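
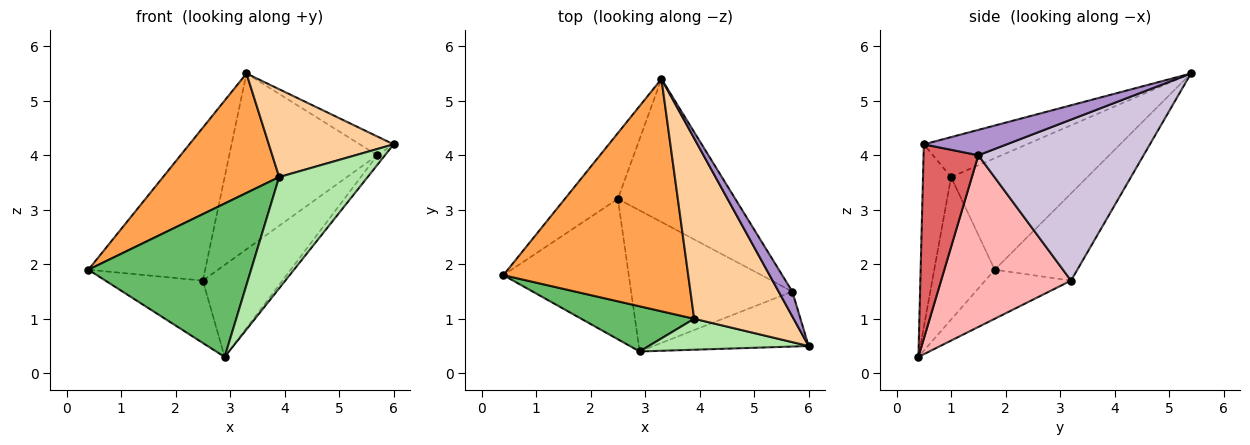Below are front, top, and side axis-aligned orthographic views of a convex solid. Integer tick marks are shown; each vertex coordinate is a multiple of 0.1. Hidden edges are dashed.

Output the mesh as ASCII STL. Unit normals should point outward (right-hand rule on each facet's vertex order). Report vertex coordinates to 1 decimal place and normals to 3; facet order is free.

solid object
 facet normal -0.545 0.770 -0.331
  outer loop
   vertex 2.5 3.2 1.7
   vertex 0.4 1.8 1.9
   vertex 3.3 5.4 5.5
  endloop
 endfacet
 facet normal -0.337 0.382 -0.861
  outer loop
   vertex 2.5 3.2 1.7
   vertex 2.9 0.4 0.3
   vertex 0.4 1.8 1.9
  endloop
 endfacet
 facet normal -0.473 -0.403 0.784
  outer loop
   vertex 3.9 1.0 3.6
   vertex 3.3 5.4 5.5
   vertex 0.4 1.8 1.9
  endloop
 endfacet
 facet normal -0.340 -0.412 0.846
  outer loop
   vertex 3.9 1.0 3.6
   vertex 6.0 0.5 4.2
   vertex 3.3 5.4 5.5
  endloop
 endfacet
 facet normal -0.336 -0.904 0.266
  outer loop
   vertex 3.9 1.0 3.6
   vertex 0.4 1.8 1.9
   vertex 2.9 0.4 0.3
  endloop
 endfacet
 facet normal -0.293 -0.921 0.256
  outer loop
   vertex 3.9 1.0 3.6
   vertex 2.9 0.4 0.3
   vertex 6.0 0.5 4.2
  endloop
 endfacet
 facet normal 0.777 0.109 -0.620
  outer loop
   vertex 5.7 1.5 4.0
   vertex 6.0 0.5 4.2
   vertex 2.9 0.4 0.3
  endloop
 endfacet
 facet normal 0.666 0.408 -0.625
  outer loop
   vertex 5.7 1.5 4.0
   vertex 2.9 0.4 0.3
   vertex 2.5 3.2 1.7
  endloop
 endfacet
 facet normal 0.828 0.338 0.447
  outer loop
   vertex 5.7 1.5 4.0
   vertex 3.3 5.4 5.5
   vertex 6.0 0.5 4.2
  endloop
 endfacet
 facet normal 0.655 0.586 -0.477
  outer loop
   vertex 5.7 1.5 4.0
   vertex 2.5 3.2 1.7
   vertex 3.3 5.4 5.5
  endloop
 endfacet
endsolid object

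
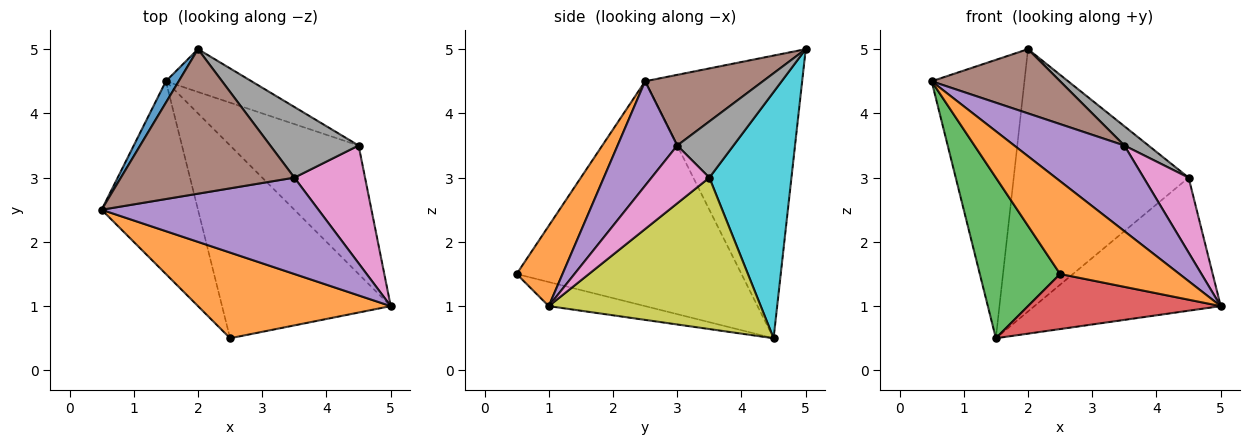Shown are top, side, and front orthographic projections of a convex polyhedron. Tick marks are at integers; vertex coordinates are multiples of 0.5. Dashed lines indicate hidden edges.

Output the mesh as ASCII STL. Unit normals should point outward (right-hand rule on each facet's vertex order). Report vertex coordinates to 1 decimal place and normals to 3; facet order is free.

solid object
 facet normal -0.860 0.508 0.039
  outer loop
   vertex 1.5 4.5 0.5
   vertex 0.5 2.5 4.5
   vertex 2.0 5.0 5.0
  endloop
 endfacet
 facet normal 0.272 -0.707 0.653
  outer loop
   vertex 2.5 0.5 1.5
   vertex 5.0 1.0 1.0
   vertex 0.5 2.5 4.5
  endloop
 endfacet
 facet normal -0.873 -0.312 -0.374
  outer loop
   vertex 2.5 0.5 1.5
   vertex 0.5 2.5 4.5
   vertex 1.5 4.5 0.5
  endloop
 endfacet
 facet normal -0.136 -0.272 -0.953
  outer loop
   vertex 2.5 0.5 1.5
   vertex 1.5 4.5 0.5
   vertex 5.0 1.0 1.0
  endloop
 endfacet
 facet normal 0.339 -0.625 0.703
  outer loop
   vertex 3.5 3.0 3.5
   vertex 0.5 2.5 4.5
   vertex 5.0 1.0 1.0
  endloop
 endfacet
 facet normal 0.349 -0.381 0.856
  outer loop
   vertex 3.5 3.0 3.5
   vertex 2.0 5.0 5.0
   vertex 0.5 2.5 4.5
  endloop
 endfacet
 facet normal 0.568 -0.442 0.694
  outer loop
   vertex 4.5 3.5 3.0
   vertex 3.5 3.0 3.5
   vertex 5.0 1.0 1.0
  endloop
 endfacet
 facet normal 0.523 -0.224 0.822
  outer loop
   vertex 4.5 3.5 3.0
   vertex 2.0 5.0 5.0
   vertex 3.5 3.0 3.5
  endloop
 endfacet
 facet normal 0.633 0.557 -0.537
  outer loop
   vertex 4.5 3.5 3.0
   vertex 5.0 1.0 1.0
   vertex 1.5 4.5 0.5
  endloop
 endfacet
 facet normal 0.420 0.896 -0.146
  outer loop
   vertex 4.5 3.5 3.0
   vertex 1.5 4.5 0.5
   vertex 2.0 5.0 5.0
  endloop
 endfacet
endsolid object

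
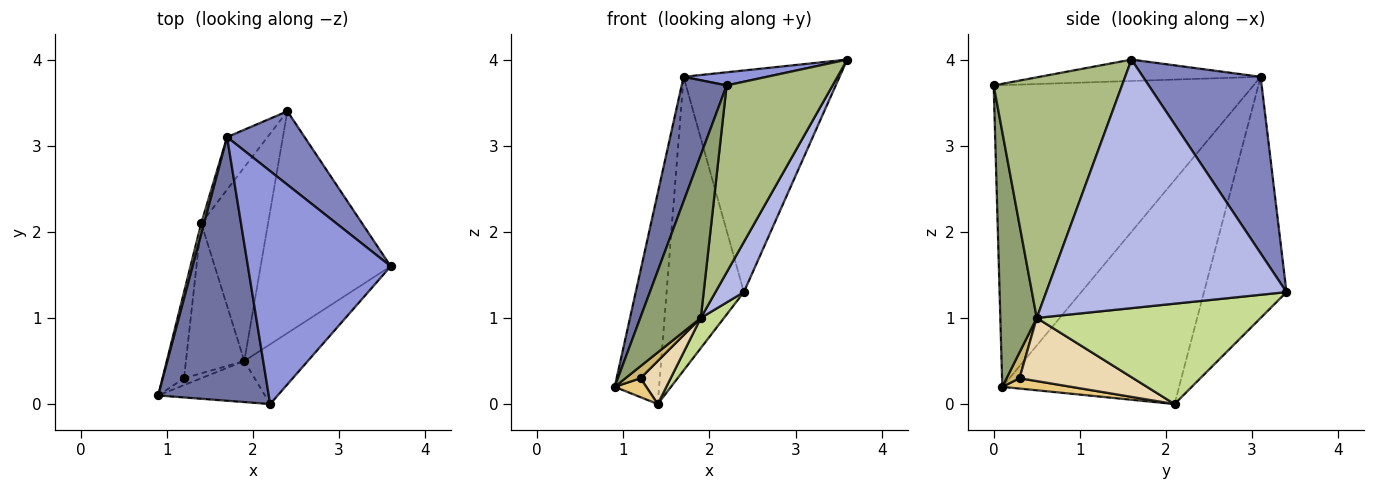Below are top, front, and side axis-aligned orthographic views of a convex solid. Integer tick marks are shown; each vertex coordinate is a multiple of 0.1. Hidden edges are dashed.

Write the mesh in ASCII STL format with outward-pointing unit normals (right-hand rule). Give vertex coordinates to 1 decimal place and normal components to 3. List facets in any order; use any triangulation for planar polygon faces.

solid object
 facet normal -0.927 -0.160 0.340
  outer loop
   vertex 1.7 3.1 3.8
   vertex 0.9 0.1 0.2
   vertex 2.2 0.0 3.7
  endloop
 endfacet
 facet normal 0.582 0.772 0.256
  outer loop
   vertex 1.7 3.1 3.8
   vertex 3.6 1.6 4.0
   vertex 2.4 3.4 1.3
  endloop
 endfacet
 facet normal -0.148 -0.056 0.987
  outer loop
   vertex 1.7 3.1 3.8
   vertex 2.2 0.0 3.7
   vertex 3.6 1.6 4.0
  endloop
 endfacet
 facet normal 0.881 -0.104 -0.461
  outer loop
   vertex 1.9 0.5 1.0
   vertex 2.4 3.4 1.3
   vertex 3.6 1.6 4.0
  endloop
 endfacet
 facet normal 0.504 -0.838 -0.211
  outer loop
   vertex 1.9 0.5 1.0
   vertex 2.2 0.0 3.7
   vertex 0.9 0.1 0.2
  endloop
 endfacet
 facet normal 0.756 -0.624 -0.199
  outer loop
   vertex 1.9 0.5 1.0
   vertex 3.6 1.6 4.0
   vertex 2.2 0.0 3.7
  endloop
 endfacet
 facet normal 0.829 -0.086 -0.552
  outer loop
   vertex 1.4 2.1 0.0
   vertex 2.4 3.4 1.3
   vertex 1.9 0.5 1.0
  endloop
 endfacet
 facet normal -0.970 0.244 0.012
  outer loop
   vertex 1.4 2.1 0.0
   vertex 0.9 0.1 0.2
   vertex 1.7 3.1 3.8
  endloop
 endfacet
 facet normal -0.724 0.679 -0.121
  outer loop
   vertex 1.4 2.1 0.0
   vertex 1.7 3.1 3.8
   vertex 2.4 3.4 1.3
  endloop
 endfacet
 facet normal 0.597 -0.697 -0.398
  outer loop
   vertex 1.2 0.3 0.3
   vertex 1.9 0.5 1.0
   vertex 0.9 0.1 0.2
  endloop
 endfacet
 facet normal 0.424 -0.195 -0.884
  outer loop
   vertex 1.2 0.3 0.3
   vertex 0.9 0.1 0.2
   vertex 1.4 2.1 0.0
  endloop
 endfacet
 facet normal 0.721 -0.191 -0.666
  outer loop
   vertex 1.2 0.3 0.3
   vertex 1.4 2.1 0.0
   vertex 1.9 0.5 1.0
  endloop
 endfacet
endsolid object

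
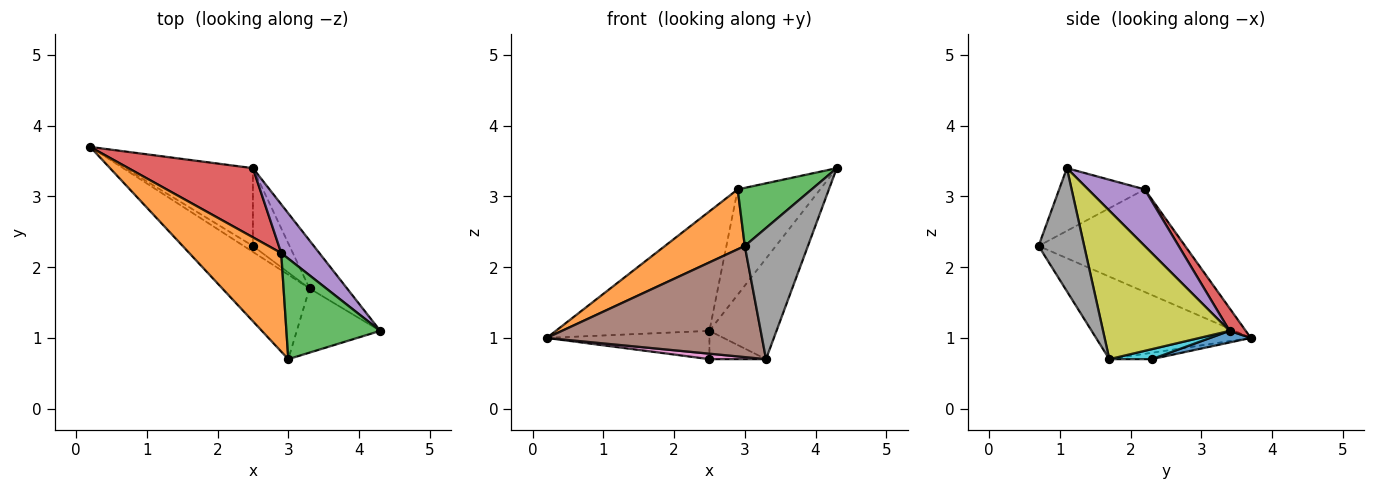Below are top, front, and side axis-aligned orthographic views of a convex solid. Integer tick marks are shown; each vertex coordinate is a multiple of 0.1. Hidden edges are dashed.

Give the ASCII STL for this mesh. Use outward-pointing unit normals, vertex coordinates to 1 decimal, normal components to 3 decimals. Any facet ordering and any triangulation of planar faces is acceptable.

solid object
 facet normal 0.085 0.341 -0.936
  outer loop
   vertex 2.5 3.4 1.1
   vertex 2.5 2.3 0.7
   vertex 0.2 3.7 1.0
  endloop
 endfacet
 facet normal -0.690 -0.376 0.619
  outer loop
   vertex 2.9 2.2 3.1
   vertex 0.2 3.7 1.0
   vertex 3.0 0.7 2.3
  endloop
 endfacet
 facet normal -0.501 -0.433 0.749
  outer loop
   vertex 2.9 2.2 3.1
   vertex 3.0 0.7 2.3
   vertex 4.3 1.1 3.4
  endloop
 endfacet
 facet normal 0.091 0.862 0.499
  outer loop
   vertex 2.9 2.2 3.1
   vertex 2.5 3.4 1.1
   vertex 0.2 3.7 1.0
  endloop
 endfacet
 facet normal 0.529 0.770 0.356
  outer loop
   vertex 2.9 2.2 3.1
   vertex 4.3 1.1 3.4
   vertex 2.5 3.4 1.1
  endloop
 endfacet
 facet normal -0.497 -0.691 -0.525
  outer loop
   vertex 3.3 1.7 0.7
   vertex 3.0 0.7 2.3
   vertex 0.2 3.7 1.0
  endloop
 endfacet
 facet normal -0.453 -0.605 -0.655
  outer loop
   vertex 3.3 1.7 0.7
   vertex 0.2 3.7 1.0
   vertex 2.5 2.3 0.7
  endloop
 endfacet
 facet normal 0.544 -0.754 -0.369
  outer loop
   vertex 3.3 1.7 0.7
   vertex 4.3 1.1 3.4
   vertex 3.0 0.7 2.3
  endloop
 endfacet
 facet normal 0.862 0.457 -0.218
  outer loop
   vertex 3.3 1.7 0.7
   vertex 2.5 3.4 1.1
   vertex 4.3 1.1 3.4
  endloop
 endfacet
 facet normal 0.248 0.331 -0.910
  outer loop
   vertex 3.3 1.7 0.7
   vertex 2.5 2.3 0.7
   vertex 2.5 3.4 1.1
  endloop
 endfacet
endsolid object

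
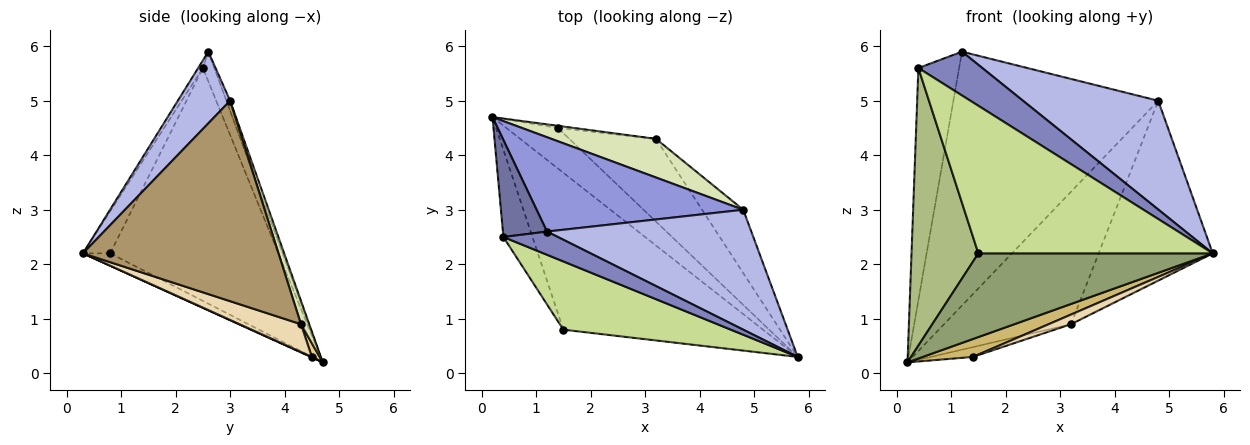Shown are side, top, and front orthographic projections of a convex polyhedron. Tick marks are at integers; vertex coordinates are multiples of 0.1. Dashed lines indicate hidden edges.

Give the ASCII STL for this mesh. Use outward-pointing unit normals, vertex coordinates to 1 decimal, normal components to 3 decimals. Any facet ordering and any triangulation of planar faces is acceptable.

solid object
 facet normal -0.252 0.893 0.373
  outer loop
   vertex 0.4 2.5 5.6
   vertex 1.2 2.6 5.9
   vertex 0.2 4.7 0.2
  endloop
 endfacet
 facet normal -0.065 -0.882 0.467
  outer loop
   vertex 0.4 2.5 5.6
   vertex 5.8 0.3 2.2
   vertex 1.2 2.6 5.9
  endloop
 endfacet
 facet normal -0.017 0.937 0.348
  outer loop
   vertex 4.8 3.0 5.0
   vertex 0.2 4.7 0.2
   vertex 1.2 2.6 5.9
  endloop
 endfacet
 facet normal 0.251 -0.650 0.717
  outer loop
   vertex 4.8 3.0 5.0
   vertex 1.2 2.6 5.9
   vertex 5.8 0.3 2.2
  endloop
 endfacet
 facet normal -0.055 -0.470 -0.881
  outer loop
   vertex 1.5 0.8 2.2
   vertex 0.2 4.7 0.2
   vertex 5.8 0.3 2.2
  endloop
 endfacet
 facet normal -0.923 -0.367 -0.115
  outer loop
   vertex 1.5 0.8 2.2
   vertex 0.4 2.5 5.6
   vertex 0.2 4.7 0.2
  endloop
 endfacet
 facet normal -0.105 -0.903 0.417
  outer loop
   vertex 1.5 0.8 2.2
   vertex 5.8 0.3 2.2
   vertex 0.4 2.5 5.6
  endloop
 endfacet
 facet normal 0.063 0.958 0.279
  outer loop
   vertex 3.2 4.3 0.9
   vertex 0.2 4.7 0.2
   vertex 4.8 3.0 5.0
  endloop
 endfacet
 facet normal 0.851 0.496 -0.175
  outer loop
   vertex 3.2 4.3 0.9
   vertex 4.8 3.0 5.0
   vertex 5.8 0.3 2.2
  endloop
 endfacet
 facet normal 0.009 -0.404 -0.914
  outer loop
   vertex 1.4 4.5 0.3
   vertex 5.8 0.3 2.2
   vertex 0.2 4.7 0.2
  endloop
 endfacet
 facet normal 0.178 0.961 -0.213
  outer loop
   vertex 1.4 4.5 0.3
   vertex 0.2 4.7 0.2
   vertex 3.2 4.3 0.9
  endloop
 endfacet
 facet normal 0.303 -0.111 -0.946
  outer loop
   vertex 1.4 4.5 0.3
   vertex 3.2 4.3 0.9
   vertex 5.8 0.3 2.2
  endloop
 endfacet
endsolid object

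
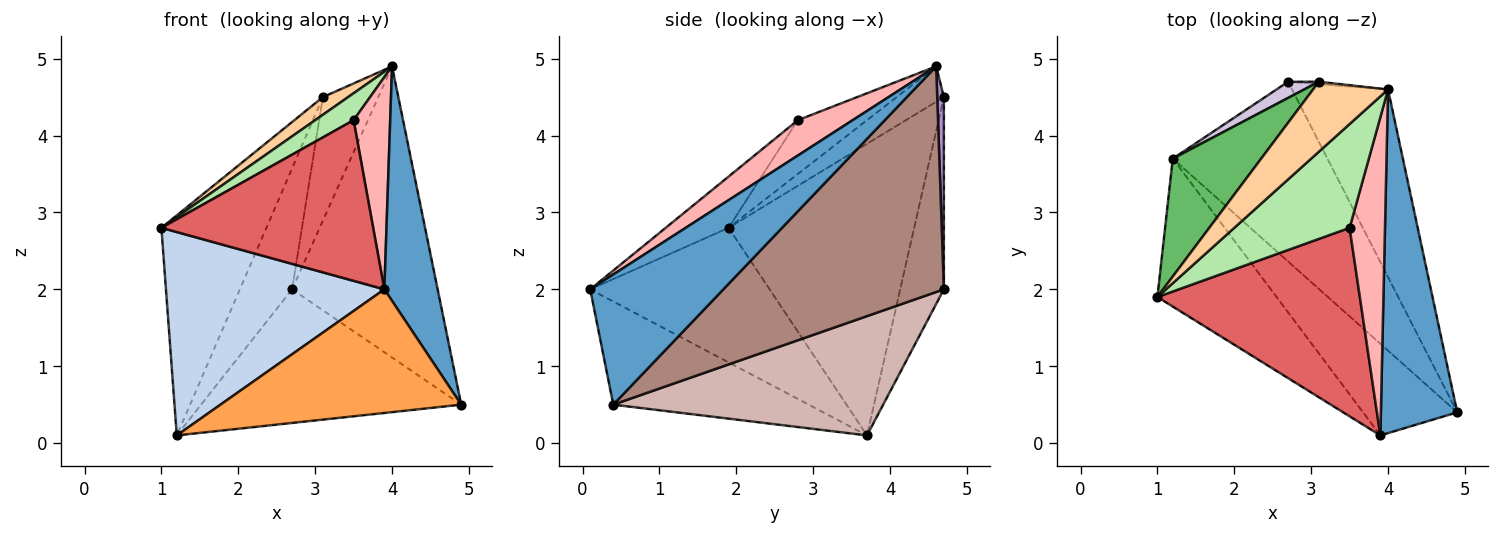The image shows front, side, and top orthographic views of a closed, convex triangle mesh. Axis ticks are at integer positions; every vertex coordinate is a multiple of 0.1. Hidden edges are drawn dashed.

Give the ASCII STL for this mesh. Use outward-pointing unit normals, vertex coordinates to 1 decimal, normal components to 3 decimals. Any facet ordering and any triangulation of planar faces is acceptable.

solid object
 facet normal 0.815 -0.326 0.478
  outer loop
   vertex 3.9 0.1 2.0
   vertex 4.9 0.4 0.5
   vertex 4.0 4.6 4.9
  endloop
 endfacet
 facet normal -0.553 -0.674 -0.490
  outer loop
   vertex 3.9 0.1 2.0
   vertex 1.0 1.9 2.8
   vertex 1.2 3.7 0.1
  endloop
 endfacet
 facet normal -0.546 -0.673 -0.499
  outer loop
   vertex 3.9 0.1 2.0
   vertex 1.2 3.7 0.1
   vertex 4.9 0.4 0.5
  endloop
 endfacet
 facet normal -0.416 -0.223 0.881
  outer loop
   vertex 3.1 4.7 4.5
   vertex 1.0 1.9 2.8
   vertex 4.0 4.6 4.9
  endloop
 endfacet
 facet normal -0.841 0.476 0.255
  outer loop
   vertex 3.1 4.7 4.5
   vertex 1.2 3.7 0.1
   vertex 1.0 1.9 2.8
  endloop
 endfacet
 facet normal -0.412 -0.229 0.882
  outer loop
   vertex 3.5 2.8 4.2
   vertex 4.0 4.6 4.9
   vertex 1.0 1.9 2.8
  endloop
 endfacet
 facet normal -0.189 -0.637 0.747
  outer loop
   vertex 3.5 2.8 4.2
   vertex 1.0 1.9 2.8
   vertex 3.9 0.1 2.0
  endloop
 endfacet
 facet normal 0.640 -0.426 0.640
  outer loop
   vertex 3.5 2.8 4.2
   vertex 3.9 0.1 2.0
   vertex 4.0 4.6 4.9
  endloop
 endfacet
 facet normal 0.119 0.993 -0.019
  outer loop
   vertex 2.7 4.7 2.0
   vertex 3.1 4.7 4.5
   vertex 4.0 4.6 4.9
  endloop
 endfacet
 facet normal -0.638 0.763 0.102
  outer loop
   vertex 2.7 4.7 2.0
   vertex 1.2 3.7 0.1
   vertex 3.1 4.7 4.5
  endloop
 endfacet
 facet normal 0.786 0.519 -0.335
  outer loop
   vertex 2.7 4.7 2.0
   vertex 4.0 4.6 4.9
   vertex 4.9 0.4 0.5
  endloop
 endfacet
 facet normal 0.526 0.507 -0.682
  outer loop
   vertex 2.7 4.7 2.0
   vertex 4.9 0.4 0.5
   vertex 1.2 3.7 0.1
  endloop
 endfacet
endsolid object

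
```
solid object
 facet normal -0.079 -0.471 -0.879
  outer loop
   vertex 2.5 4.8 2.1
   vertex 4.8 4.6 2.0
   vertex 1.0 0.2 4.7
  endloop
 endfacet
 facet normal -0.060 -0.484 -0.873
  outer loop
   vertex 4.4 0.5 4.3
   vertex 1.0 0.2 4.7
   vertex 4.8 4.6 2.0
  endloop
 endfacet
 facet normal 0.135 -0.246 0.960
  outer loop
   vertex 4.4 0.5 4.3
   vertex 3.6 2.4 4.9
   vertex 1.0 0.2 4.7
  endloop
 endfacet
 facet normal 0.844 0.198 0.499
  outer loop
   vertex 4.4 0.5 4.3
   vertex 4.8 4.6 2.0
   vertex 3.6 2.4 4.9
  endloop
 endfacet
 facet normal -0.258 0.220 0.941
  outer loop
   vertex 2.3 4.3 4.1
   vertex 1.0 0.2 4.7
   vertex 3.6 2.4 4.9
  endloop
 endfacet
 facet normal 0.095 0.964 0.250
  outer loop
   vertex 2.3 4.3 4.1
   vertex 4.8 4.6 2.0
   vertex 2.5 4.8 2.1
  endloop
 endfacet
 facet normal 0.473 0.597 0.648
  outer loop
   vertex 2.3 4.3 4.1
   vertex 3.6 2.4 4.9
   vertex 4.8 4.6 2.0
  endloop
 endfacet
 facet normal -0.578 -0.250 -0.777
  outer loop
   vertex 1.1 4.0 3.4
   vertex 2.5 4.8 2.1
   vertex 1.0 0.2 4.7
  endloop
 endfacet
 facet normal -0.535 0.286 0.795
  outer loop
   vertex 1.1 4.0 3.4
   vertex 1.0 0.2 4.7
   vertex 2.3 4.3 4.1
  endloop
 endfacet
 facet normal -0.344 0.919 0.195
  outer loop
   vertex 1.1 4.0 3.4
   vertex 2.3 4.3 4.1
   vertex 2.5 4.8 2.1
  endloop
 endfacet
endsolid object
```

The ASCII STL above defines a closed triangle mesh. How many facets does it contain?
10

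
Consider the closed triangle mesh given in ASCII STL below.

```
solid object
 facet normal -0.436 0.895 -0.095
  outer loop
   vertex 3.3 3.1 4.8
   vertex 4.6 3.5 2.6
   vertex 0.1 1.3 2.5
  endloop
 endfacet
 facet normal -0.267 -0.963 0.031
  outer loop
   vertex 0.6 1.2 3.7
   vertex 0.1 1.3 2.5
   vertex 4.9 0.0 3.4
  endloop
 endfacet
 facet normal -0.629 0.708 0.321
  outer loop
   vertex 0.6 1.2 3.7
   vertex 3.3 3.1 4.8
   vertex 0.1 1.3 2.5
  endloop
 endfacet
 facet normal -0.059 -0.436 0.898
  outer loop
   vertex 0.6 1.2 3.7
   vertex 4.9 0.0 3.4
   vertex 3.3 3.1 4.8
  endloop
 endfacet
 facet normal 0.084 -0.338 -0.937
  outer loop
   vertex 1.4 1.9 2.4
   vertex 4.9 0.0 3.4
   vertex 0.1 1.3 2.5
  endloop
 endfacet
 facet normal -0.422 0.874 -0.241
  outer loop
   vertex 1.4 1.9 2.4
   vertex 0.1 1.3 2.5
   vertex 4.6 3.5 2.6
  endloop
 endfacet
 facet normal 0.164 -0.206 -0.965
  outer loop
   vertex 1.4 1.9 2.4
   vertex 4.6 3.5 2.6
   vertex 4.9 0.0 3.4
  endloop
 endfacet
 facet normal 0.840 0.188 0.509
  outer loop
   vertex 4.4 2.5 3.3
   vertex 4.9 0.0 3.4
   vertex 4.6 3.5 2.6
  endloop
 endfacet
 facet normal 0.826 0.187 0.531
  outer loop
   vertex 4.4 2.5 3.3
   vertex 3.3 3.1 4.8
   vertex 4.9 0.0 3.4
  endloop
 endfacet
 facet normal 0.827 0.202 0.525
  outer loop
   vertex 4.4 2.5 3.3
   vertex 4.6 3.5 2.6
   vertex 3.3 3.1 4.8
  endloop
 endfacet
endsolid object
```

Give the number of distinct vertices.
7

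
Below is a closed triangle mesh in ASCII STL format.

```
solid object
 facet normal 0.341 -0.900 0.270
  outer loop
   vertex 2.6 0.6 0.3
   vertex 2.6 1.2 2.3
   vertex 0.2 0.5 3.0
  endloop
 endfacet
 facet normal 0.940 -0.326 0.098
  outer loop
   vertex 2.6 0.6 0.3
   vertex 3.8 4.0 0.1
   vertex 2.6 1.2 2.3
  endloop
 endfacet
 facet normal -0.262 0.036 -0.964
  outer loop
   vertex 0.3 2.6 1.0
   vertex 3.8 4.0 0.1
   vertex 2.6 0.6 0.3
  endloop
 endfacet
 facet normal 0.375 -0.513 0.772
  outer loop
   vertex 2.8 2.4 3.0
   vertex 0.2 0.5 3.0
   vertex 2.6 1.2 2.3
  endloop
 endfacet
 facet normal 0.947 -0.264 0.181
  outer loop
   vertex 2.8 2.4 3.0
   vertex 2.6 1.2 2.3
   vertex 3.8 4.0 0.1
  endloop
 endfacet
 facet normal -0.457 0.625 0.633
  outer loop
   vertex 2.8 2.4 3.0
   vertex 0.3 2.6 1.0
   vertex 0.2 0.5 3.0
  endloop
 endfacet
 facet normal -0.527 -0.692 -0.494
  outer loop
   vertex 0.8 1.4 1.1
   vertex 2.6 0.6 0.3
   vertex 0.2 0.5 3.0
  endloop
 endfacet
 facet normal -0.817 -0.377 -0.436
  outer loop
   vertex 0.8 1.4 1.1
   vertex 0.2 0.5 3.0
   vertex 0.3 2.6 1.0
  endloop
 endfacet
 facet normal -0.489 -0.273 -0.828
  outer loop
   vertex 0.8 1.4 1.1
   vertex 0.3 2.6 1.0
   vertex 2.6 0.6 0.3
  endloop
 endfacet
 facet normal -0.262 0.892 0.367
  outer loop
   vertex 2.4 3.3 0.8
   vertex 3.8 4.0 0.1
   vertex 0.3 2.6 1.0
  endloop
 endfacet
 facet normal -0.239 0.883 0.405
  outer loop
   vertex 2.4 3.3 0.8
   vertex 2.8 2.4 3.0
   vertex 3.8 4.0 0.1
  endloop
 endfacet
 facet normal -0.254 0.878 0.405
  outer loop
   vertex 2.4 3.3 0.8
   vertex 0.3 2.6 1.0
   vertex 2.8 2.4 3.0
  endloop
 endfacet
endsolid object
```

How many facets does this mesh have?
12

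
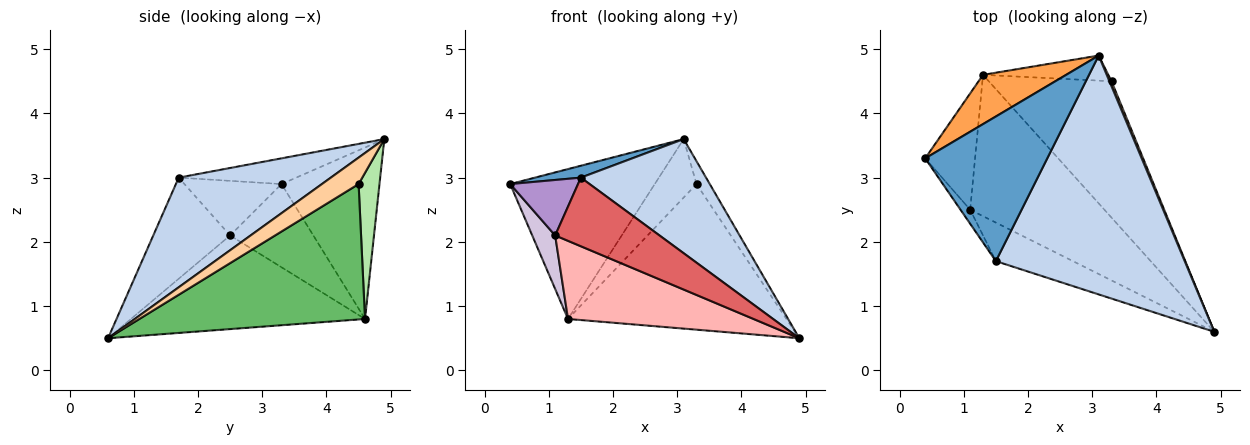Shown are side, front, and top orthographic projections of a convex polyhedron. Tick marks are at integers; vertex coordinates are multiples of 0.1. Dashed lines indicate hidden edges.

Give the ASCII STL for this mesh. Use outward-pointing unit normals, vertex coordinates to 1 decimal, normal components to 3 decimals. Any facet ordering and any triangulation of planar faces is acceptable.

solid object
 facet normal -0.205 -0.080 0.975
  outer loop
   vertex 1.5 1.7 3.0
   vertex 3.1 4.9 3.6
   vertex 0.4 3.3 2.9
  endloop
 endfacet
 facet normal 0.464 -0.382 0.799
  outer loop
   vertex 1.5 1.7 3.0
   vertex 4.9 0.6 0.5
   vertex 3.1 4.9 3.6
  endloop
 endfacet
 facet normal -0.541 0.799 0.262
  outer loop
   vertex 1.3 4.6 0.8
   vertex 0.4 3.3 2.9
   vertex 3.1 4.9 3.6
  endloop
 endfacet
 facet normal 0.938 0.339 0.074
  outer loop
   vertex 3.3 4.5 2.9
   vertex 3.1 4.9 3.6
   vertex 4.9 0.6 0.5
  endloop
 endfacet
 facet normal 0.602 0.583 -0.546
  outer loop
   vertex 3.3 4.5 2.9
   vertex 4.9 0.6 0.5
   vertex 1.3 4.6 0.8
  endloop
 endfacet
 facet normal 0.418 0.835 -0.358
  outer loop
   vertex 3.3 4.5 2.9
   vertex 1.3 4.6 0.8
   vertex 3.1 4.9 3.6
  endloop
 endfacet
 facet normal -0.540 -0.734 -0.412
  outer loop
   vertex 1.1 2.5 2.1
   vertex 4.9 0.6 0.5
   vertex 1.5 1.7 3.0
  endloop
 endfacet
 facet normal -0.521 -0.413 -0.747
  outer loop
   vertex 1.1 2.5 2.1
   vertex 1.3 4.6 0.8
   vertex 4.9 0.6 0.5
  endloop
 endfacet
 facet normal -0.811 -0.567 -0.143
  outer loop
   vertex 1.1 2.5 2.1
   vertex 1.5 1.7 3.0
   vertex 0.4 3.3 2.9
  endloop
 endfacet
 facet normal -0.835 -0.230 -0.500
  outer loop
   vertex 1.1 2.5 2.1
   vertex 0.4 3.3 2.9
   vertex 1.3 4.6 0.8
  endloop
 endfacet
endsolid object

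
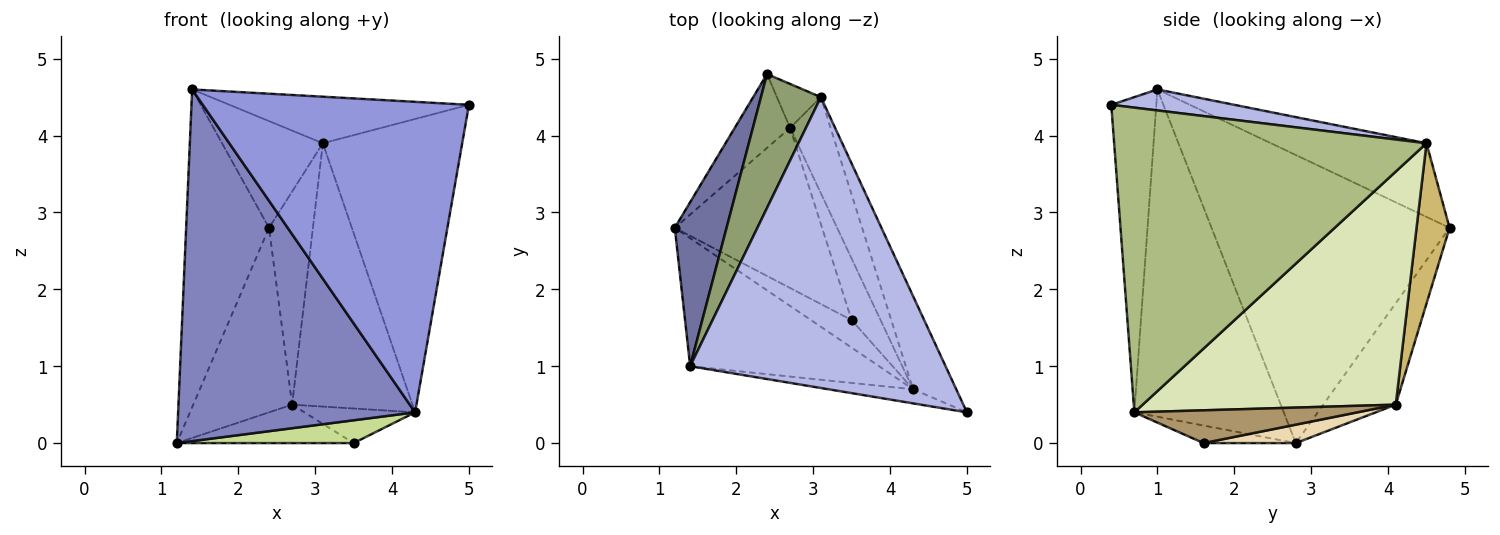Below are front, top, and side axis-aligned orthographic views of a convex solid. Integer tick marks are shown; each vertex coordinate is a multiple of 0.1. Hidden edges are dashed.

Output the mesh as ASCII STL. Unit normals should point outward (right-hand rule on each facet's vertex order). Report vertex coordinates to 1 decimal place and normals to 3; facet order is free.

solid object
 facet normal -0.931 0.324 0.167
  outer loop
   vertex 1.4 1.0 4.6
   vertex 2.4 4.8 2.8
   vertex 1.2 2.8 0.0
  endloop
 endfacet
 facet normal -0.510 -0.808 -0.294
  outer loop
   vertex 4.3 0.7 0.4
   vertex 1.4 1.0 4.6
   vertex 1.2 2.8 0.0
  endloop
 endfacet
 facet normal -0.167 -0.985 -0.045
  outer loop
   vertex 4.3 0.7 0.4
   vertex 5.0 0.4 4.4
   vertex 1.4 1.0 4.6
  endloop
 endfacet
 facet normal 0.081 0.158 0.984
  outer loop
   vertex 3.1 4.5 3.9
   vertex 1.4 1.0 4.6
   vertex 5.0 0.4 4.4
  endloop
 endfacet
 facet normal -0.693 0.449 0.564
  outer loop
   vertex 3.1 4.5 3.9
   vertex 2.4 4.8 2.8
   vertex 1.4 1.0 4.6
  endloop
 endfacet
 facet normal 0.906 0.404 -0.128
  outer loop
   vertex 3.1 4.5 3.9
   vertex 5.0 0.4 4.4
   vertex 4.3 0.7 0.4
  endloop
 endfacet
 facet normal -0.316 -0.605 -0.731
  outer loop
   vertex 3.5 1.6 0.0
   vertex 4.3 0.7 0.4
   vertex 1.2 2.8 0.0
  endloop
 endfacet
 facet normal 0.892 0.424 -0.155
  outer loop
   vertex 2.7 4.1 0.5
   vertex 3.1 4.5 3.9
   vertex 4.3 0.7 0.4
  endloop
 endfacet
 facet normal 0.703 0.349 -0.620
  outer loop
   vertex 2.7 4.1 0.5
   vertex 4.3 0.7 0.4
   vertex 3.5 1.6 0.0
  endloop
 endfacet
 facet normal 0.593 0.788 -0.163
  outer loop
   vertex 2.7 4.1 0.5
   vertex 2.4 4.8 2.8
   vertex 3.1 4.5 3.9
  endloop
 endfacet
 facet normal -0.563 0.767 -0.307
  outer loop
   vertex 2.7 4.1 0.5
   vertex 1.2 2.8 0.0
   vertex 2.4 4.8 2.8
  endloop
 endfacet
 facet normal 0.121 0.232 -0.965
  outer loop
   vertex 2.7 4.1 0.5
   vertex 3.5 1.6 0.0
   vertex 1.2 2.8 0.0
  endloop
 endfacet
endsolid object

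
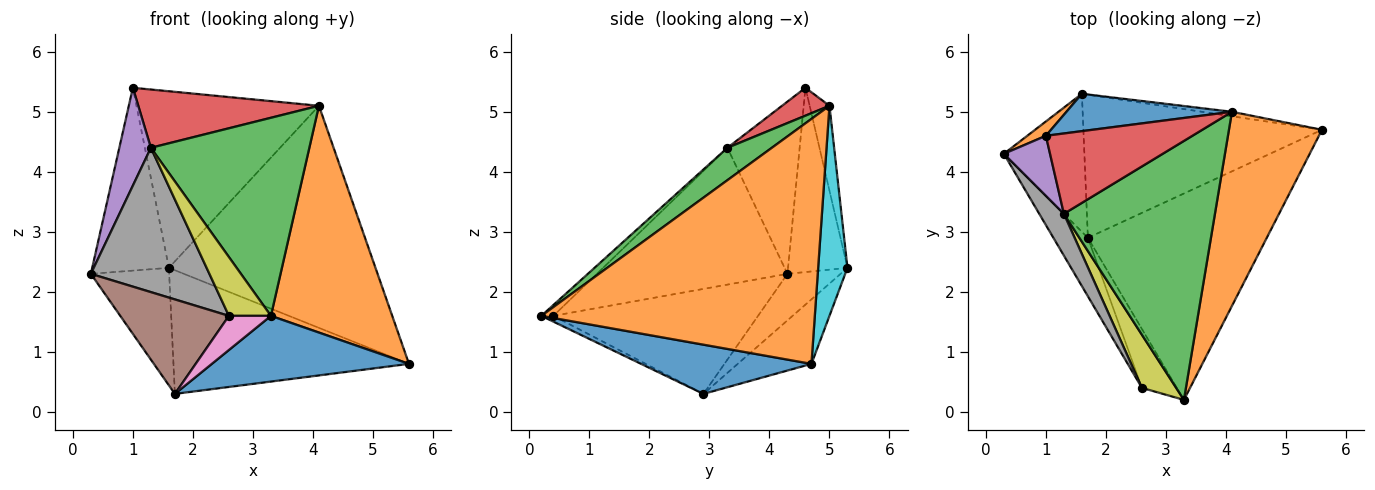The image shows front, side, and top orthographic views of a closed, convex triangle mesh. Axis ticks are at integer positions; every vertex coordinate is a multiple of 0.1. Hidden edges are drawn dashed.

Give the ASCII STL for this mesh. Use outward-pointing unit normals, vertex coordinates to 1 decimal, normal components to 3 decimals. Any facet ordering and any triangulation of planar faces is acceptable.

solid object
 facet normal 0.254 -0.293 -0.922
  outer loop
   vertex 1.7 2.9 0.3
   vertex 5.6 4.7 0.8
   vertex 3.3 0.2 1.6
  endloop
 endfacet
 facet normal -0.612 0.789 0.062
  outer loop
   vertex 1.6 5.3 2.4
   vertex 0.3 4.3 2.3
   vertex 1.0 4.6 5.4
  endloop
 endfacet
 facet normal -0.403 0.593 -0.697
  outer loop
   vertex 1.6 5.3 2.4
   vertex 1.7 2.9 0.3
   vertex 0.3 4.3 2.3
  endloop
 endfacet
 facet normal -0.201 0.640 -0.741
  outer loop
   vertex 1.6 5.3 2.4
   vertex 5.6 4.7 0.8
   vertex 1.7 2.9 0.3
  endloop
 endfacet
 facet normal -0.890 -0.389 0.239
  outer loop
   vertex 1.3 3.3 4.4
   vertex 1.0 4.6 5.4
   vertex 0.3 4.3 2.3
  endloop
 endfacet
 facet normal -0.848 -0.450 -0.279
  outer loop
   vertex 2.6 0.4 1.6
   vertex 0.3 4.3 2.3
   vertex 1.7 2.9 0.3
  endloop
 endfacet
 facet normal -0.142 -0.496 -0.856
  outer loop
   vertex 2.6 0.4 1.6
   vertex 1.7 2.9 0.3
   vertex 3.3 0.2 1.6
  endloop
 endfacet
 facet normal -0.839 -0.522 0.151
  outer loop
   vertex 2.6 0.4 1.6
   vertex 1.3 3.3 4.4
   vertex 0.3 4.3 2.3
  endloop
 endfacet
 facet normal -0.207 -0.726 0.656
  outer loop
   vertex 2.6 0.4 1.6
   vertex 3.3 0.2 1.6
   vertex 1.3 3.3 4.4
  endloop
 endfacet
 facet normal 0.140 0.990 -0.020
  outer loop
   vertex 4.1 5.0 5.1
   vertex 5.6 4.7 0.8
   vertex 1.6 5.3 2.4
  endloop
 endfacet
 facet normal -0.106 0.973 0.206
  outer loop
   vertex 4.1 5.0 5.1
   vertex 1.6 5.3 2.4
   vertex 1.0 4.6 5.4
  endloop
 endfacet
 facet normal 0.864 -0.383 0.328
  outer loop
   vertex 4.1 5.0 5.1
   vertex 3.3 0.2 1.6
   vertex 5.6 4.7 0.8
  endloop
 endfacet
 facet normal 0.168 -0.599 0.783
  outer loop
   vertex 4.1 5.0 5.1
   vertex 1.3 3.3 4.4
   vertex 3.3 0.2 1.6
  endloop
 endfacet
 facet normal 0.152 -0.580 0.800
  outer loop
   vertex 4.1 5.0 5.1
   vertex 1.0 4.6 5.4
   vertex 1.3 3.3 4.4
  endloop
 endfacet
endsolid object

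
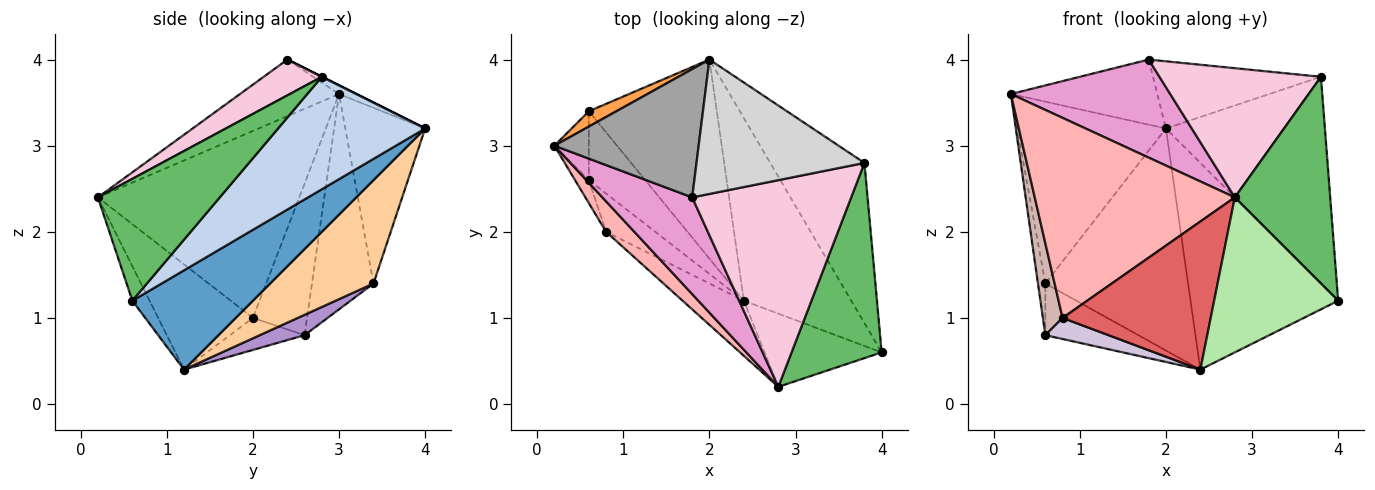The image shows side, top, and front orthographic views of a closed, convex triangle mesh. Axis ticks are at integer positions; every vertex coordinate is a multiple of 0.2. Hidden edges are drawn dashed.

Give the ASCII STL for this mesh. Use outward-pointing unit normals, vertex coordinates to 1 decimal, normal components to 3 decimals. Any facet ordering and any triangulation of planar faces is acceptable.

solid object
 facet normal 0.522 0.639 -0.565
  outer loop
   vertex 2.4 1.2 0.4
   vertex 2.0 4.0 3.2
   vertex 4.0 0.6 1.2
  endloop
 endfacet
 facet normal 0.590 0.638 -0.494
  outer loop
   vertex 3.8 2.8 3.8
   vertex 4.0 0.6 1.2
   vertex 2.0 4.0 3.2
  endloop
 endfacet
 facet normal -0.472 0.879 0.074
  outer loop
   vertex 0.6 3.4 1.4
   vertex 0.2 3.0 3.6
   vertex 2.0 4.0 3.2
  endloop
 endfacet
 facet normal 0.475 0.655 -0.588
  outer loop
   vertex 0.6 3.4 1.4
   vertex 2.0 4.0 3.2
   vertex 2.4 1.2 0.4
  endloop
 endfacet
 facet normal 0.681 -0.533 0.503
  outer loop
   vertex 2.8 0.2 2.4
   vertex 4.0 0.6 1.2
   vertex 3.8 2.8 3.8
  endloop
 endfacet
 facet normal -0.125 -0.897 -0.424
  outer loop
   vertex 2.8 0.2 2.4
   vertex 2.4 1.2 0.4
   vertex 4.0 0.6 1.2
  endloop
 endfacet
 facet normal -0.514 -0.804 -0.299
  outer loop
   vertex 2.8 0.2 2.4
   vertex 0.8 2.0 1.0
   vertex 2.4 1.2 0.4
  endloop
 endfacet
 facet normal -0.705 -0.701 0.107
  outer loop
   vertex 2.8 0.2 2.4
   vertex 0.2 3.0 3.6
   vertex 0.8 2.0 1.0
  endloop
 endfacet
 facet normal 0.278 0.576 -0.769
  outer loop
   vertex 0.6 2.6 0.8
   vertex 0.6 3.4 1.4
   vertex 2.4 1.2 0.4
  endloop
 endfacet
 facet normal -0.495 -0.419 -0.761
  outer loop
   vertex 0.6 2.6 0.8
   vertex 2.4 1.2 0.4
   vertex 0.8 2.0 1.0
  endloop
 endfacet
 facet normal -0.981 0.118 -0.157
  outer loop
   vertex 0.6 2.6 0.8
   vertex 0.2 3.0 3.6
   vertex 0.6 3.4 1.4
  endloop
 endfacet
 facet normal -0.936 -0.341 -0.085
  outer loop
   vertex 0.6 2.6 0.8
   vertex 0.8 2.0 1.0
   vertex 0.2 3.0 3.6
  endloop
 endfacet
 facet normal -0.405 -0.651 0.642
  outer loop
   vertex 1.8 2.4 4.0
   vertex 0.2 3.0 3.6
   vertex 2.8 0.2 2.4
  endloop
 endfacet
 facet normal 0.187 -0.521 0.833
  outer loop
   vertex 1.8 2.4 4.0
   vertex 2.8 0.2 2.4
   vertex 3.8 2.8 3.8
  endloop
 endfacet
 facet normal -0.053 0.452 0.890
  outer loop
   vertex 1.8 2.4 4.0
   vertex 2.0 4.0 3.2
   vertex 0.2 3.0 3.6
  endloop
 endfacet
 facet normal 0.000 0.447 0.894
  outer loop
   vertex 1.8 2.4 4.0
   vertex 3.8 2.8 3.8
   vertex 2.0 4.0 3.2
  endloop
 endfacet
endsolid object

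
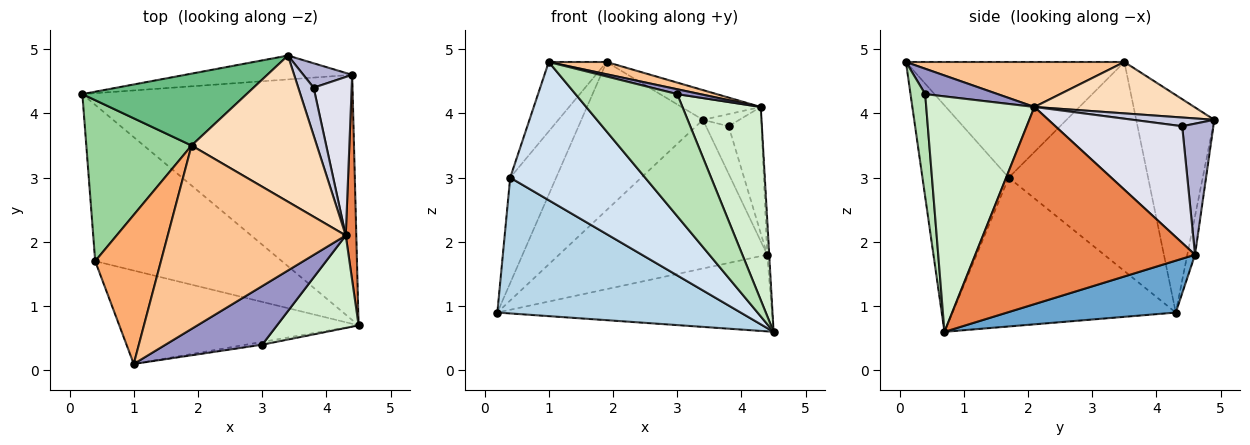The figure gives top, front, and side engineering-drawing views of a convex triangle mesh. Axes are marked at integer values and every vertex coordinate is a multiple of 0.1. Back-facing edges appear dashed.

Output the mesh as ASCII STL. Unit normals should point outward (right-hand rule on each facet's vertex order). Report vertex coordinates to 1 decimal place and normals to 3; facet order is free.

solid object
 facet normal 0.180 0.293 -0.939
  outer loop
   vertex 4.4 4.6 1.8
   vertex 4.5 0.7 0.6
   vertex 0.2 4.3 0.9
  endloop
 endfacet
 facet normal -0.037 0.987 -0.158
  outer loop
   vertex 4.4 4.6 1.8
   vertex 0.2 4.3 0.9
   vertex 3.4 4.9 3.9
  endloop
 endfacet
 facet normal -0.516 -0.562 -0.647
  outer loop
   vertex 0.4 1.7 3.0
   vertex 0.2 4.3 0.9
   vertex 4.5 0.7 0.6
  endloop
 endfacet
 facet normal -0.468 -0.732 -0.495
  outer loop
   vertex 0.4 1.7 3.0
   vertex 4.5 0.7 0.6
   vertex 1.0 0.1 4.8
  endloop
 endfacet
 facet normal 0.999 0.009 0.053
  outer loop
   vertex 4.3 2.1 4.1
   vertex 4.5 0.7 0.6
   vertex 4.4 4.6 1.8
  endloop
 endfacet
 facet normal -0.847 0.224 0.482
  outer loop
   vertex 1.9 3.5 4.8
   vertex 0.4 1.7 3.0
   vertex 1.0 0.1 4.8
  endloop
 endfacet
 facet normal 0.244 -0.065 0.968
  outer loop
   vertex 1.9 3.5 4.8
   vertex 1.0 0.1 4.8
   vertex 4.3 2.1 4.1
  endloop
 endfacet
 facet normal 0.373 0.185 0.909
  outer loop
   vertex 1.9 3.5 4.8
   vertex 4.3 2.1 4.1
   vertex 3.4 4.9 3.9
  endloop
 endfacet
 facet normal -0.500 0.779 0.378
  outer loop
   vertex 1.9 3.5 4.8
   vertex 3.4 4.9 3.9
   vertex 0.2 4.3 0.9
  endloop
 endfacet
 facet normal -0.857 0.283 0.431
  outer loop
   vertex 1.9 3.5 4.8
   vertex 0.2 4.3 0.9
   vertex 0.4 1.7 3.0
  endloop
 endfacet
 facet normal 0.143 -0.989 -0.022
  outer loop
   vertex 3.0 0.4 4.3
   vertex 1.0 0.1 4.8
   vertex 4.5 0.7 0.6
  endloop
 endfacet
 facet normal 0.780 -0.565 0.270
  outer loop
   vertex 3.0 0.4 4.3
   vertex 4.5 0.7 0.6
   vertex 4.3 2.1 4.1
  endloop
 endfacet
 facet normal 0.253 -0.080 0.964
  outer loop
   vertex 3.0 0.4 4.3
   vertex 4.3 2.1 4.1
   vertex 1.0 0.1 4.8
  endloop
 endfacet
 facet normal 0.775 0.562 0.289
  outer loop
   vertex 3.8 4.4 3.8
   vertex 4.4 4.6 1.8
   vertex 3.4 4.9 3.9
  endloop
 endfacet
 facet normal 0.482 0.216 0.849
  outer loop
   vertex 3.8 4.4 3.8
   vertex 3.4 4.9 3.9
   vertex 4.3 2.1 4.1
  endloop
 endfacet
 facet normal 0.923 0.240 0.301
  outer loop
   vertex 3.8 4.4 3.8
   vertex 4.3 2.1 4.1
   vertex 4.4 4.6 1.8
  endloop
 endfacet
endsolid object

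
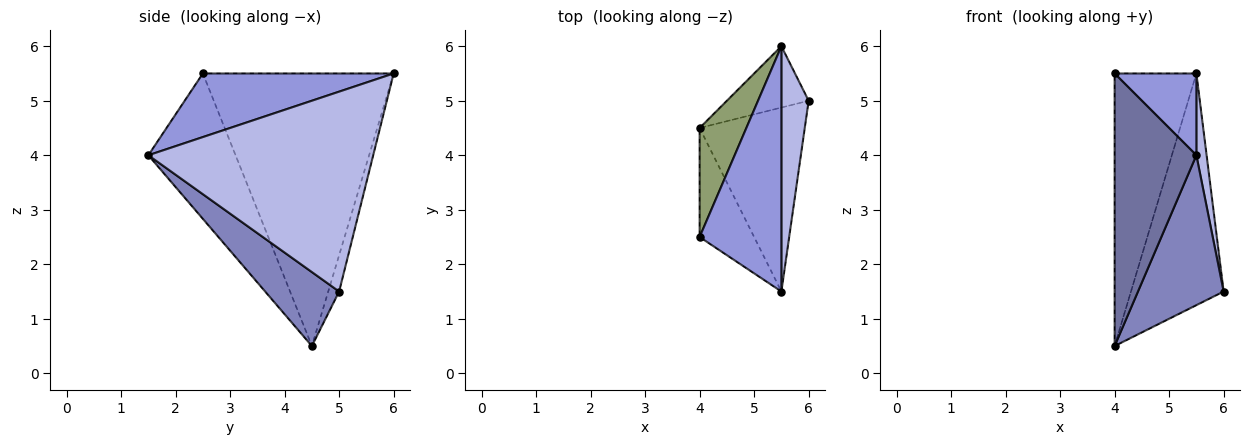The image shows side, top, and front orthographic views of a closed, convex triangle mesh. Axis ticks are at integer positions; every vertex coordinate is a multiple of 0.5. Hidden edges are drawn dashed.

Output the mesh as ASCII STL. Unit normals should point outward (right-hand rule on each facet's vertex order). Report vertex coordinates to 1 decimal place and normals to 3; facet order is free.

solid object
 facet normal -0.704 -0.660 -0.264
  outer loop
   vertex 4.0 4.5 0.5
   vertex 5.5 1.5 4.0
   vertex 4.0 2.5 5.5
  endloop
 endfacet
 facet normal 0.479 -0.555 -0.681
  outer loop
   vertex 4.0 4.5 0.5
   vertex 6.0 5.0 1.5
   vertex 5.5 1.5 4.0
  endloop
 endfacet
 facet normal 0.594 -0.254 0.763
  outer loop
   vertex 5.5 6.0 5.5
   vertex 4.0 2.5 5.5
   vertex 5.5 1.5 4.0
  endloop
 endfacet
 facet normal 0.990 -0.045 0.135
  outer loop
   vertex 5.5 6.0 5.5
   vertex 5.5 1.5 4.0
   vertex 6.0 5.0 1.5
  endloop
 endfacet
 facet normal -0.908 0.389 0.156
  outer loop
   vertex 5.5 6.0 5.5
   vertex 4.0 4.5 0.5
   vertex 4.0 2.5 5.5
  endloop
 endfacet
 facet normal -0.113 0.961 -0.254
  outer loop
   vertex 5.5 6.0 5.5
   vertex 6.0 5.0 1.5
   vertex 4.0 4.5 0.5
  endloop
 endfacet
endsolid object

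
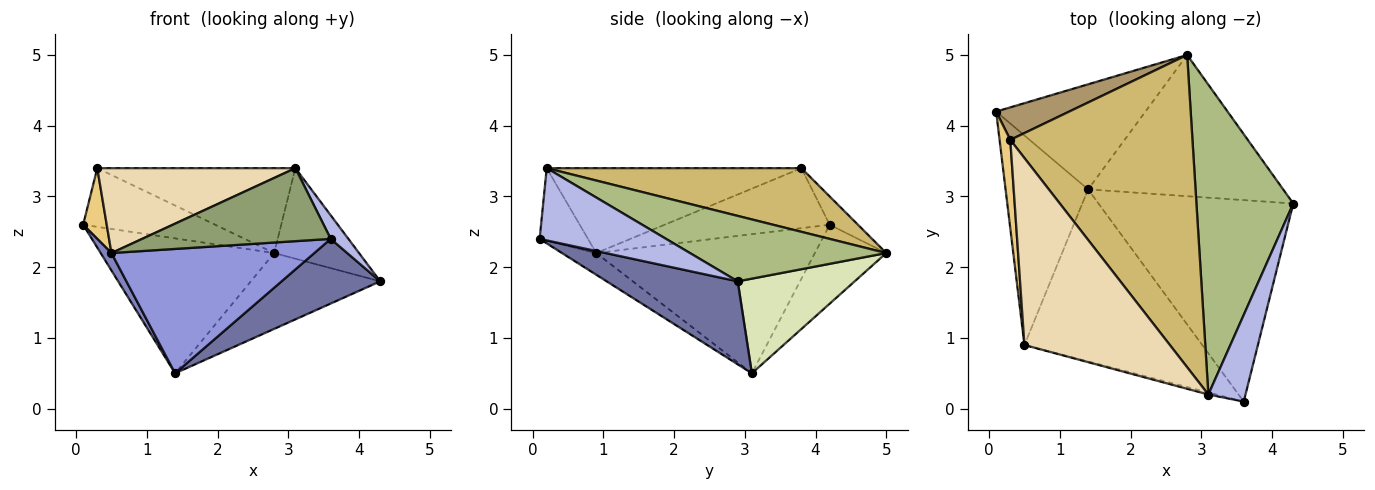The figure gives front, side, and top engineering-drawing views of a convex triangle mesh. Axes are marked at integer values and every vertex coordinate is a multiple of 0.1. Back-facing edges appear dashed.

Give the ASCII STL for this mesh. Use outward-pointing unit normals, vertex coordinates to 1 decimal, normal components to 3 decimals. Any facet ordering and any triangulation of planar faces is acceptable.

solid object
 facet normal 0.376 -0.283 -0.882
  outer loop
   vertex 1.4 3.1 0.5
   vertex 4.3 2.9 1.8
   vertex 3.6 0.1 2.4
  endloop
 endfacet
 facet normal -0.859 -0.042 -0.510
  outer loop
   vertex 0.5 0.9 2.2
   vertex 0.1 4.2 2.6
   vertex 1.4 3.1 0.5
  endloop
 endfacet
 facet normal -0.098 -0.583 -0.807
  outer loop
   vertex 0.5 0.9 2.2
   vertex 1.4 3.1 0.5
   vertex 3.6 0.1 2.4
  endloop
 endfacet
 facet normal 0.883 -0.123 0.454
  outer loop
   vertex 3.1 0.2 3.4
   vertex 3.6 0.1 2.4
   vertex 4.3 2.9 1.8
  endloop
 endfacet
 facet normal -0.248 -0.968 -0.027
  outer loop
   vertex 3.1 0.2 3.4
   vertex 0.5 0.9 2.2
   vertex 3.6 0.1 2.4
  endloop
 endfacet
 facet normal 0.544 0.235 0.805
  outer loop
   vertex 2.8 5.0 2.2
   vertex 3.1 0.2 3.4
   vertex 4.3 2.9 1.8
  endloop
 endfacet
 facet normal -0.309 0.750 -0.584
  outer loop
   vertex 2.8 5.0 2.2
   vertex 1.4 3.1 0.5
   vertex 0.1 4.2 2.6
  endloop
 endfacet
 facet normal 0.393 0.435 -0.810
  outer loop
   vertex 2.8 5.0 2.2
   vertex 4.3 2.9 1.8
   vertex 1.4 3.1 0.5
  endloop
 endfacet
 facet normal -0.184 0.860 0.476
  outer loop
   vertex 0.3 3.8 3.4
   vertex 2.8 5.0 2.2
   vertex 0.1 4.2 2.6
  endloop
 endfacet
 facet normal 0.320 0.249 0.914
  outer loop
   vertex 0.3 3.8 3.4
   vertex 3.1 0.2 3.4
   vertex 2.8 5.0 2.2
  endloop
 endfacet
 facet normal -0.975 -0.139 0.174
  outer loop
   vertex 0.3 3.8 3.4
   vertex 0.1 4.2 2.6
   vertex 0.5 0.9 2.2
  endloop
 endfacet
 facet normal -0.469 -0.365 0.804
  outer loop
   vertex 0.3 3.8 3.4
   vertex 0.5 0.9 2.2
   vertex 3.1 0.2 3.4
  endloop
 endfacet
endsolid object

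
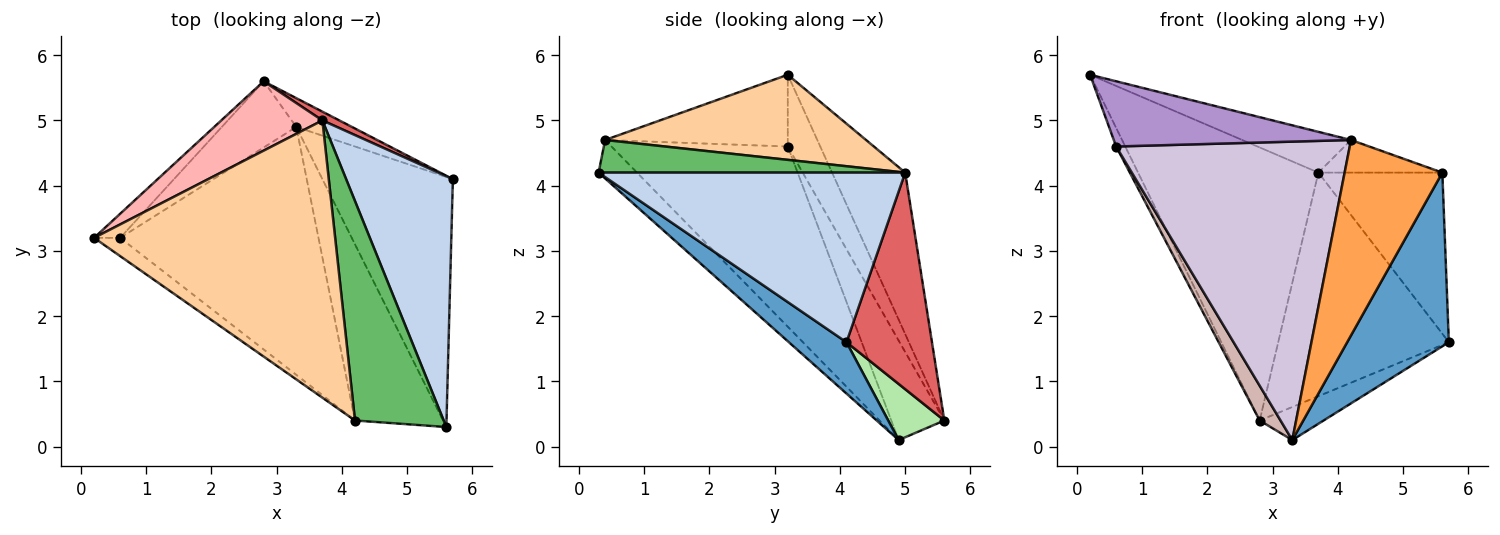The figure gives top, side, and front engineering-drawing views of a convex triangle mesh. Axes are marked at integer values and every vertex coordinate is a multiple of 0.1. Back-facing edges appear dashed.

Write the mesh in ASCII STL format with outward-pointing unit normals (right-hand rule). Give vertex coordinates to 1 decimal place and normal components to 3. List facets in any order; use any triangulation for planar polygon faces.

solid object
 facet normal 0.308 -0.543 -0.782
  outer loop
   vertex 3.3 4.9 0.1
   vertex 5.7 4.1 1.6
   vertex 5.6 0.3 4.2
  endloop
 endfacet
 facet normal 0.801 0.324 0.504
  outer loop
   vertex 3.7 5.0 4.2
   vertex 5.6 0.3 4.2
   vertex 5.7 4.1 1.6
  endloop
 endfacet
 facet normal -0.280 -0.713 -0.643
  outer loop
   vertex 4.2 0.4 4.7
   vertex 3.3 4.9 0.1
   vertex 5.6 0.3 4.2
  endloop
 endfacet
 facet normal 0.330 0.137 0.934
  outer loop
   vertex 4.2 0.4 4.7
   vertex 3.7 5.0 4.2
   vertex 0.2 3.2 5.7
  endloop
 endfacet
 facet normal 0.342 0.138 0.930
  outer loop
   vertex 4.2 0.4 4.7
   vertex 5.6 0.3 4.2
   vertex 3.7 5.0 4.2
  endloop
 endfacet
 facet normal 0.552 0.629 -0.548
  outer loop
   vertex 2.8 5.6 0.4
   vertex 5.7 4.1 1.6
   vertex 3.3 4.9 0.1
  endloop
 endfacet
 facet normal 0.448 0.894 0.035
  outer loop
   vertex 2.8 5.6 0.4
   vertex 3.7 5.0 4.2
   vertex 5.7 4.1 1.6
  endloop
 endfacet
 facet normal -0.366 0.902 0.229
  outer loop
   vertex 2.8 5.6 0.4
   vertex 0.2 3.2 5.7
   vertex 3.7 5.0 4.2
  endloop
 endfacet
 facet normal -0.596 -0.774 -0.217
  outer loop
   vertex 0.6 3.2 4.6
   vertex 4.2 0.4 4.7
   vertex 0.2 3.2 5.7
  endloop
 endfacet
 facet normal -0.502 -0.665 -0.553
  outer loop
   vertex 0.6 3.2 4.6
   vertex 3.3 4.9 0.1
   vertex 4.2 0.4 4.7
  endloop
 endfacet
 facet normal -0.909 0.255 -0.330
  outer loop
   vertex 0.6 3.2 4.6
   vertex 0.2 3.2 5.7
   vertex 2.8 5.6 0.4
  endloop
 endfacet
 facet normal -0.764 -0.300 -0.572
  outer loop
   vertex 0.6 3.2 4.6
   vertex 2.8 5.6 0.4
   vertex 3.3 4.9 0.1
  endloop
 endfacet
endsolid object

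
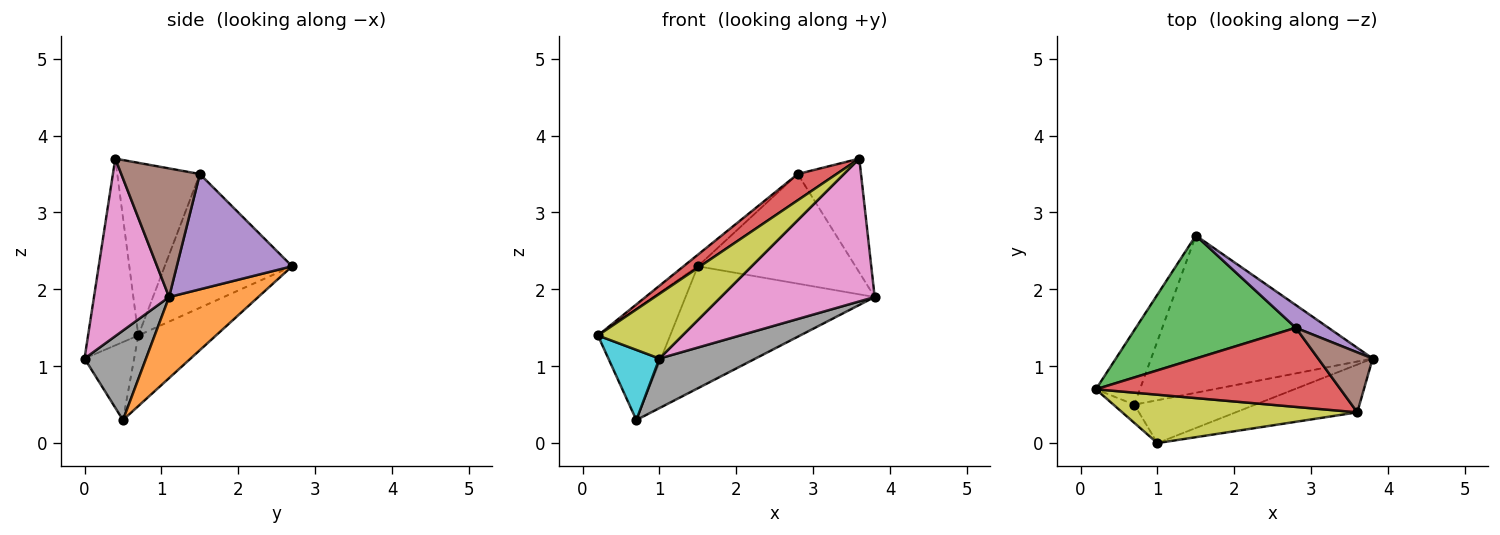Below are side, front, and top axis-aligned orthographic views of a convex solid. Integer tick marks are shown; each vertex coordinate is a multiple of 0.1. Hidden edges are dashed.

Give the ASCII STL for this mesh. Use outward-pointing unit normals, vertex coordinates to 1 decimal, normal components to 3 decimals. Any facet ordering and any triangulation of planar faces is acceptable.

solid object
 facet normal -0.666 0.620 -0.415
  outer loop
   vertex 0.7 0.5 0.3
   vertex 0.2 0.7 1.4
   vertex 1.5 2.7 2.3
  endloop
 endfacet
 facet normal 0.278 0.589 -0.759
  outer loop
   vertex 0.7 0.5 0.3
   vertex 1.5 2.7 2.3
   vertex 3.8 1.1 1.9
  endloop
 endfacet
 facet normal -0.640 0.072 0.765
  outer loop
   vertex 2.8 1.5 3.5
   vertex 1.5 2.7 2.3
   vertex 0.2 0.7 1.4
  endloop
 endfacet
 facet normal -0.557 -0.261 0.789
  outer loop
   vertex 2.8 1.5 3.5
   vertex 0.2 0.7 1.4
   vertex 3.6 0.4 3.7
  endloop
 endfacet
 facet normal 0.582 0.796 0.165
  outer loop
   vertex 2.8 1.5 3.5
   vertex 3.8 1.1 1.9
   vertex 1.5 2.7 2.3
  endloop
 endfacet
 facet normal 0.740 0.595 0.314
  outer loop
   vertex 2.8 1.5 3.5
   vertex 3.6 0.4 3.7
   vertex 3.8 1.1 1.9
  endloop
 endfacet
 facet normal 0.420 -0.860 -0.288
  outer loop
   vertex 1.0 0.0 1.1
   vertex 3.8 1.1 1.9
   vertex 3.6 0.4 3.7
  endloop
 endfacet
 facet normal 0.436 -0.681 -0.589
  outer loop
   vertex 1.0 0.0 1.1
   vertex 0.7 0.5 0.3
   vertex 3.8 1.1 1.9
  endloop
 endfacet
 facet normal -0.430 -0.723 0.541
  outer loop
   vertex 1.0 0.0 1.1
   vertex 3.6 0.4 3.7
   vertex 0.2 0.7 1.4
  endloop
 endfacet
 facet normal -0.685 -0.705 -0.183
  outer loop
   vertex 1.0 0.0 1.1
   vertex 0.2 0.7 1.4
   vertex 0.7 0.5 0.3
  endloop
 endfacet
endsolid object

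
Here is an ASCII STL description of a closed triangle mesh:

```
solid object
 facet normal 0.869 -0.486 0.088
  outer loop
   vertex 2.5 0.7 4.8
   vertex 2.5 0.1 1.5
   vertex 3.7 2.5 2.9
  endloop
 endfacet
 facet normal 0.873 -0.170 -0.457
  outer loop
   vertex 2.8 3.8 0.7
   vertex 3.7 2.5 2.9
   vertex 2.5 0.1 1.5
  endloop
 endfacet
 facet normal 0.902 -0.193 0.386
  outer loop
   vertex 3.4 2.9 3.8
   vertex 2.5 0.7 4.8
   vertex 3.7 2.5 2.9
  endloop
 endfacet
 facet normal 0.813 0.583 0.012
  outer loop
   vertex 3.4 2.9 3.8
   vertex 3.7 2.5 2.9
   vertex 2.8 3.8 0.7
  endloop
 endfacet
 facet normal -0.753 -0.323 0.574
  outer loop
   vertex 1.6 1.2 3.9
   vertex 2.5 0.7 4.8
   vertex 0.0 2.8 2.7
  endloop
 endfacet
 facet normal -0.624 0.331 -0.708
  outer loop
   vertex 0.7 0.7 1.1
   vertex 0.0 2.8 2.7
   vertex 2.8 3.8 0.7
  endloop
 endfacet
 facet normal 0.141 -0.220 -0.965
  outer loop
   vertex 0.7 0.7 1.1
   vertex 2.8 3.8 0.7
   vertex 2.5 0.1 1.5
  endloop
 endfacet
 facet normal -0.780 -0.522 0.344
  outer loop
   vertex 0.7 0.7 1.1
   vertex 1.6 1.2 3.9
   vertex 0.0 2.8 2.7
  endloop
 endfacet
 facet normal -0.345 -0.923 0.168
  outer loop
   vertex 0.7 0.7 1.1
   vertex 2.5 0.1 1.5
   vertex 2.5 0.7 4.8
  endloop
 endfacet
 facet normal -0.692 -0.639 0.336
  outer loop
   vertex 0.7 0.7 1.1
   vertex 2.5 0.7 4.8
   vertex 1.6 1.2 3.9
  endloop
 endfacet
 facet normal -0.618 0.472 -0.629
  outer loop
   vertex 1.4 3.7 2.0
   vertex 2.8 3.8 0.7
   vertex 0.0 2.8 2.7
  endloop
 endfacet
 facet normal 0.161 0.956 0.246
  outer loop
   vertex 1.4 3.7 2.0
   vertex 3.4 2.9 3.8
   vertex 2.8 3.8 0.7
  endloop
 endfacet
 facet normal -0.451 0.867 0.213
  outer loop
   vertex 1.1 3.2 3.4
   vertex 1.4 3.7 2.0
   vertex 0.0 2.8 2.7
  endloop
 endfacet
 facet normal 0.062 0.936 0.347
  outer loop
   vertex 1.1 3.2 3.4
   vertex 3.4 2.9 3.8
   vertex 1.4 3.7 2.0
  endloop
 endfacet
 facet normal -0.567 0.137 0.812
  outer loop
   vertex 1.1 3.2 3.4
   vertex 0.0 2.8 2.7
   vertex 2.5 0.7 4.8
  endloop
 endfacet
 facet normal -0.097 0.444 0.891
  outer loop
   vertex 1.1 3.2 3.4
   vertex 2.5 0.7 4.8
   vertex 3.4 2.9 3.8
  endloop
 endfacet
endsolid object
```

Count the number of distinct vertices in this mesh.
10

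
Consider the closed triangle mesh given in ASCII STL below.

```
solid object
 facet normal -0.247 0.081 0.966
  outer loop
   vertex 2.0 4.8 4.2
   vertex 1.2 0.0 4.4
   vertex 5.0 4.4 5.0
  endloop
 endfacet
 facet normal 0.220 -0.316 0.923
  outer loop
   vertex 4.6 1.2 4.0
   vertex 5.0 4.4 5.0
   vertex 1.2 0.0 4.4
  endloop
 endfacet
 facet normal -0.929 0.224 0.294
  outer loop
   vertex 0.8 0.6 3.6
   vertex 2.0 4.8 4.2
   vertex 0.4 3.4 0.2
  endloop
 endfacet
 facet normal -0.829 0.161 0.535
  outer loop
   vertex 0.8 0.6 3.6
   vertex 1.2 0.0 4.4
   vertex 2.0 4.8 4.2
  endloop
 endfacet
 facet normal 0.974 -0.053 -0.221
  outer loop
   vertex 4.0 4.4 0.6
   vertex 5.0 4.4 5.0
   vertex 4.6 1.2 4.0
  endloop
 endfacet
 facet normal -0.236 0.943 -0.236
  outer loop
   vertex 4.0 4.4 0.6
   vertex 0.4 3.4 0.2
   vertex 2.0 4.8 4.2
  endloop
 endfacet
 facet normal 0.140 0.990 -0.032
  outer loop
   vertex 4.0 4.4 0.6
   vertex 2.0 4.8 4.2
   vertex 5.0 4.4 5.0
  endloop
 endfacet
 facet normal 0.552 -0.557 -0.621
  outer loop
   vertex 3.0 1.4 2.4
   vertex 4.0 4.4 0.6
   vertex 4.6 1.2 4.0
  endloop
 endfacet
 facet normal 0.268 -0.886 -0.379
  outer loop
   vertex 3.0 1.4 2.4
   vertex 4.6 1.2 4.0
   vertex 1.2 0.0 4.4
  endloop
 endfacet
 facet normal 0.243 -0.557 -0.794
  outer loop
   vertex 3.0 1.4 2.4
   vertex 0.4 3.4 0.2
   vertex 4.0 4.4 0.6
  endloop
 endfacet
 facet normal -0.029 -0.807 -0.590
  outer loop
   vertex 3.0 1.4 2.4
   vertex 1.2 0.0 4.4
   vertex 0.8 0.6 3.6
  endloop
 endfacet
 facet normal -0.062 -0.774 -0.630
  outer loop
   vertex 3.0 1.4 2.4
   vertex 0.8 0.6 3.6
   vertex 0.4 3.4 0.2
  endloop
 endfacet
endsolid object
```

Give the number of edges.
18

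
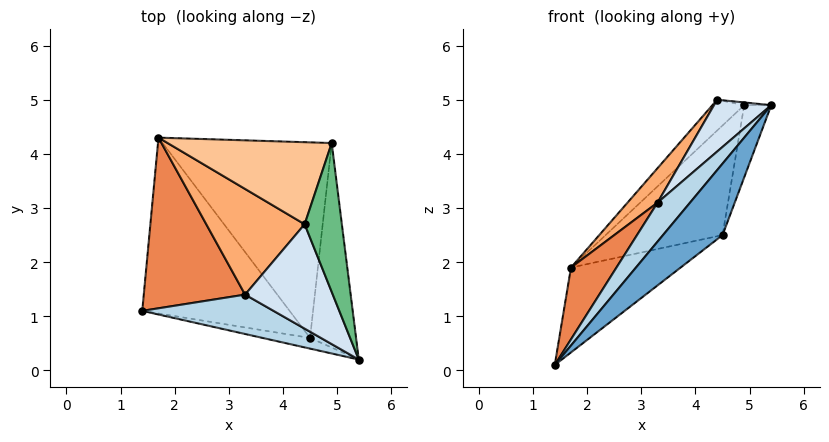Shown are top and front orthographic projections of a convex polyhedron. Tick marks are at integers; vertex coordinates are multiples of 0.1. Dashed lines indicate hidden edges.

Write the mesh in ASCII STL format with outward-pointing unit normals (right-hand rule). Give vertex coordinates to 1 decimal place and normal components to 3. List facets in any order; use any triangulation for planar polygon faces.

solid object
 facet normal -0.045 -0.988 -0.148
  outer loop
   vertex 4.5 0.6 2.5
   vertex 5.4 0.2 4.9
   vertex 1.4 1.1 0.1
  endloop
 endfacet
 facet normal 0.609 0.345 -0.714
  outer loop
   vertex 4.5 0.6 2.5
   vertex 1.4 1.1 0.1
   vertex 1.7 4.3 1.9
  endloop
 endfacet
 facet normal -0.711 -0.495 0.500
  outer loop
   vertex 3.3 1.4 3.1
   vertex 1.4 1.1 0.1
   vertex 5.4 0.2 4.9
  endloop
 endfacet
 facet normal -0.715 -0.311 0.627
  outer loop
   vertex 3.3 1.4 3.1
   vertex 5.4 0.2 4.9
   vertex 4.4 2.7 5.0
  endloop
 endfacet
 facet normal -0.813 -0.226 0.537
  outer loop
   vertex 3.3 1.4 3.1
   vertex 1.7 4.3 1.9
   vertex 1.4 1.1 0.1
  endloop
 endfacet
 facet normal -0.787 -0.191 0.587
  outer loop
   vertex 3.3 1.4 3.1
   vertex 4.4 2.7 5.0
   vertex 1.7 4.3 1.9
  endloop
 endfacet
 facet normal -0.655 0.265 0.707
  outer loop
   vertex 4.9 4.2 4.9
   vertex 1.7 4.3 1.9
   vertex 4.4 2.7 5.0
  endloop
 endfacet
 facet normal 0.640 0.376 -0.670
  outer loop
   vertex 4.9 4.2 4.9
   vertex 4.5 0.6 2.5
   vertex 1.7 4.3 1.9
  endloop
 endfacet
 facet normal 0.144 0.018 0.989
  outer loop
   vertex 4.9 4.2 4.9
   vertex 4.4 2.7 5.0
   vertex 5.4 0.2 4.9
  endloop
 endfacet
 facet normal 0.936 0.117 -0.332
  outer loop
   vertex 4.9 4.2 4.9
   vertex 5.4 0.2 4.9
   vertex 4.5 0.6 2.5
  endloop
 endfacet
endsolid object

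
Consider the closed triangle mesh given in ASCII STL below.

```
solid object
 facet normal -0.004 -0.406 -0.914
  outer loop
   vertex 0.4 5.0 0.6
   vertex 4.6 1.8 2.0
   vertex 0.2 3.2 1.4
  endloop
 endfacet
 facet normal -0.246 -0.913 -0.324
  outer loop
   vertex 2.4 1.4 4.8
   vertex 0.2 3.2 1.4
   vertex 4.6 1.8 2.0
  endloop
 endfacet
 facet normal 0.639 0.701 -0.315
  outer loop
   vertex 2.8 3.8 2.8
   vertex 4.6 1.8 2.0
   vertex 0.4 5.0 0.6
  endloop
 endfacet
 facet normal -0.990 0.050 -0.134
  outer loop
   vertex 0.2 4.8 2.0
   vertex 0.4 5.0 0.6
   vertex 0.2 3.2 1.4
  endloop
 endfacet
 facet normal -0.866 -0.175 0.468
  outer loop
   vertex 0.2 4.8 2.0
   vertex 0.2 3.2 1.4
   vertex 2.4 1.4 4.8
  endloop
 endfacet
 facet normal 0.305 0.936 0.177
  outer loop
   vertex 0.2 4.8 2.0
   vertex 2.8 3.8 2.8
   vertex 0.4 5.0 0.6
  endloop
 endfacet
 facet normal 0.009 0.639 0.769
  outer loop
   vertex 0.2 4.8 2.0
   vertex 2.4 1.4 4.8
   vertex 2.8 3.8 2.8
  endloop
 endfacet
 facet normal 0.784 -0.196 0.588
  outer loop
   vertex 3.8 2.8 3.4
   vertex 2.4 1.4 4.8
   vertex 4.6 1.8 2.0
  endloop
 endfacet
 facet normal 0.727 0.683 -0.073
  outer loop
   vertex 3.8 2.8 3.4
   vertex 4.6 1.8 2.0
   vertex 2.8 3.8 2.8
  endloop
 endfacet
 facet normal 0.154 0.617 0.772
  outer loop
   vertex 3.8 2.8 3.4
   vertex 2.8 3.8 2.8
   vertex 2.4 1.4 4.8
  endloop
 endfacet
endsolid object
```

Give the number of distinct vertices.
7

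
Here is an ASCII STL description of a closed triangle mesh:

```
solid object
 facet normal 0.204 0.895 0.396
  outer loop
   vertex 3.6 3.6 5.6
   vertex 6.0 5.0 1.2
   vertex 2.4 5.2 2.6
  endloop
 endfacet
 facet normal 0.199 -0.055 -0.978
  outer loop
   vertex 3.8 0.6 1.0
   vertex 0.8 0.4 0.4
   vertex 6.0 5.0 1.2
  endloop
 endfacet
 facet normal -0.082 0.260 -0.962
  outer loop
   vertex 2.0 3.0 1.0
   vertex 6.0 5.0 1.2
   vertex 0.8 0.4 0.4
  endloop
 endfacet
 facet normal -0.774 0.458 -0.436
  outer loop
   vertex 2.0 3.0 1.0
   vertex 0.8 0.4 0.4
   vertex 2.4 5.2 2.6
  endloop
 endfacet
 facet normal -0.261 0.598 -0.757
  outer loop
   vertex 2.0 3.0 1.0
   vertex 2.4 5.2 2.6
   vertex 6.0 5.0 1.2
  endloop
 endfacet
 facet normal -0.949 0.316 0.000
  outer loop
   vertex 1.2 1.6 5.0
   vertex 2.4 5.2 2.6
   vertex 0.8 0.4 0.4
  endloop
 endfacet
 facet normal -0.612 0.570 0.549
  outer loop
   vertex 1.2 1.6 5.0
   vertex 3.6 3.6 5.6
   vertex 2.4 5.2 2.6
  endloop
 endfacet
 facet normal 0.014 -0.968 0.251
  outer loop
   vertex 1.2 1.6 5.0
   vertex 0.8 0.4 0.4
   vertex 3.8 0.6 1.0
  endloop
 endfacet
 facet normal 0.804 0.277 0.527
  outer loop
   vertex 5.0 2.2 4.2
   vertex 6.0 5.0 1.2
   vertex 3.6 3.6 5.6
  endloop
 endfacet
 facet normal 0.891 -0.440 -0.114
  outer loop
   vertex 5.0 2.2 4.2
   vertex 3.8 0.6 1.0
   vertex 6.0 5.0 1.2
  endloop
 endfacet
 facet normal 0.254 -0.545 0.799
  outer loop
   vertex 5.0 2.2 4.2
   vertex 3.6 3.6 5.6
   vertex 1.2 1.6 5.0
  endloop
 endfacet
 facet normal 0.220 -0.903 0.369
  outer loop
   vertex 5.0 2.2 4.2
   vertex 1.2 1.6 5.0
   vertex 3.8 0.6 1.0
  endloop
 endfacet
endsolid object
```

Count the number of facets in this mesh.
12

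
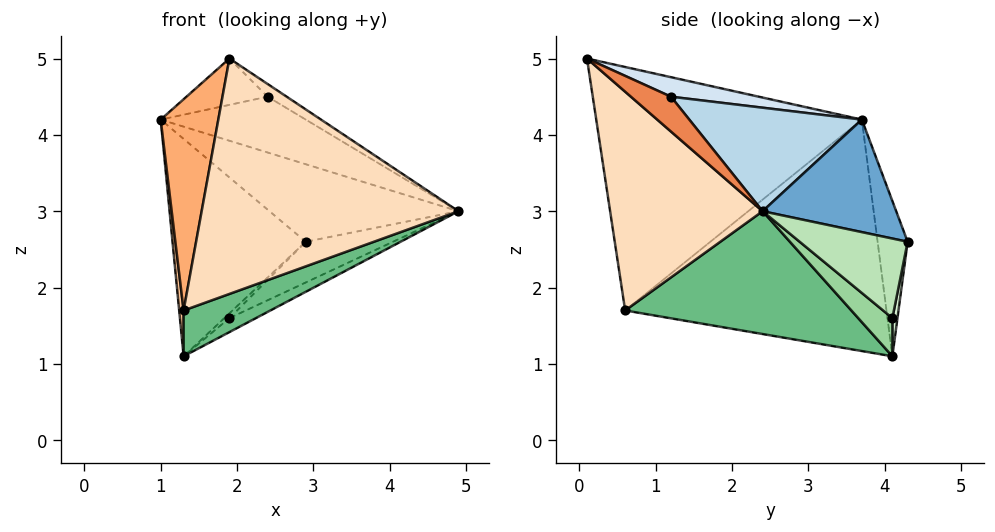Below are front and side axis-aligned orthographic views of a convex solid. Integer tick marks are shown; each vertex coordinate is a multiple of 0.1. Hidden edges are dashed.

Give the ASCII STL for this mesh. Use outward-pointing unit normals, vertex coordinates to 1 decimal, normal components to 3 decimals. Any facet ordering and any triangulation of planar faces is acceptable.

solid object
 facet normal 0.410 0.580 0.704
  outer loop
   vertex 2.9 4.3 2.6
   vertex 1.0 3.7 4.2
   vertex 4.9 2.4 3.0
  endloop
 endfacet
 facet normal -0.219 0.970 0.104
  outer loop
   vertex 2.9 4.3 2.6
   vertex 1.3 4.1 1.1
   vertex 1.0 3.7 4.2
  endloop
 endfacet
 facet normal 0.373 0.314 0.873
  outer loop
   vertex 2.4 1.2 4.5
   vertex 4.9 2.4 3.0
   vertex 1.0 3.7 4.2
  endloop
 endfacet
 facet normal 0.301 0.278 0.912
  outer loop
   vertex 2.4 1.2 4.5
   vertex 1.0 3.7 4.2
   vertex 1.9 0.1 5.0
  endloop
 endfacet
 facet normal 0.430 0.205 0.880
  outer loop
   vertex 2.4 1.2 4.5
   vertex 1.9 0.1 5.0
   vertex 4.9 2.4 3.0
  endloop
 endfacet
 facet normal -0.967 -0.210 0.144
  outer loop
   vertex 1.3 0.6 1.7
   vertex 1.9 0.1 5.0
   vertex 1.0 3.7 4.2
  endloop
 endfacet
 facet normal -0.995 -0.017 -0.098
  outer loop
   vertex 1.3 0.6 1.7
   vertex 1.0 3.7 4.2
   vertex 1.3 4.1 1.1
  endloop
 endfacet
 facet normal 0.498 -0.839 -0.218
  outer loop
   vertex 1.3 0.6 1.7
   vertex 4.9 2.4 3.0
   vertex 1.9 0.1 5.0
  endloop
 endfacet
 facet normal 0.403 -0.155 -0.902
  outer loop
   vertex 1.3 0.6 1.7
   vertex 1.3 4.1 1.1
   vertex 4.9 2.4 3.0
  endloop
 endfacet
 facet normal 0.573 0.445 -0.688
  outer loop
   vertex 1.9 4.1 1.6
   vertex 4.9 2.4 3.0
   vertex 1.3 4.1 1.1
  endloop
 endfacet
 facet normal 0.577 0.466 -0.670
  outer loop
   vertex 1.9 4.1 1.6
   vertex 2.9 4.3 2.6
   vertex 4.9 2.4 3.0
  endloop
 endfacet
 facet normal 0.539 0.539 -0.647
  outer loop
   vertex 1.9 4.1 1.6
   vertex 1.3 4.1 1.1
   vertex 2.9 4.3 2.6
  endloop
 endfacet
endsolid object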